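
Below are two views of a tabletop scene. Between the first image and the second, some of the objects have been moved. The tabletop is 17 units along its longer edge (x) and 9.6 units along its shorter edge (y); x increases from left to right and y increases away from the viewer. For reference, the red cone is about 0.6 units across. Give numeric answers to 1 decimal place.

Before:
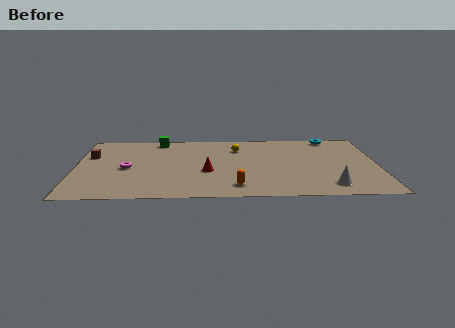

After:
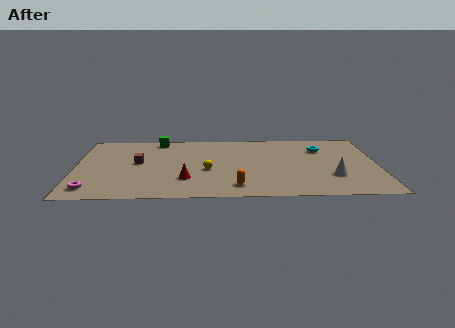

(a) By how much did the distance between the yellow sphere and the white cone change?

-0.5

Before: roughly 7.6 units apart; after: 7.1. That's 0.5 units closer together.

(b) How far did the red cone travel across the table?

1.6

From (7.4, 3.8) to (6.2, 2.7), the red cone covered √(1.2² + 1.1²) ≈ 1.6 units.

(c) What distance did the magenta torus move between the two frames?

3.5

From (2.9, 4.4) to (1.0, 1.5), the magenta torus covered √(1.9² + 2.9²) ≈ 3.5 units.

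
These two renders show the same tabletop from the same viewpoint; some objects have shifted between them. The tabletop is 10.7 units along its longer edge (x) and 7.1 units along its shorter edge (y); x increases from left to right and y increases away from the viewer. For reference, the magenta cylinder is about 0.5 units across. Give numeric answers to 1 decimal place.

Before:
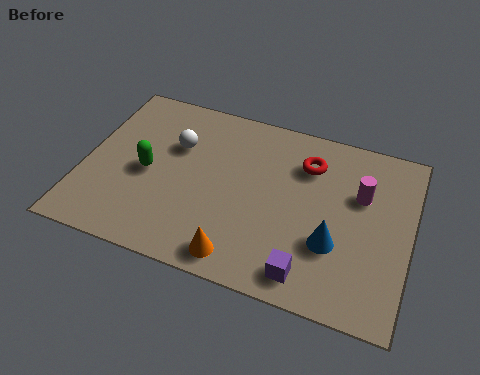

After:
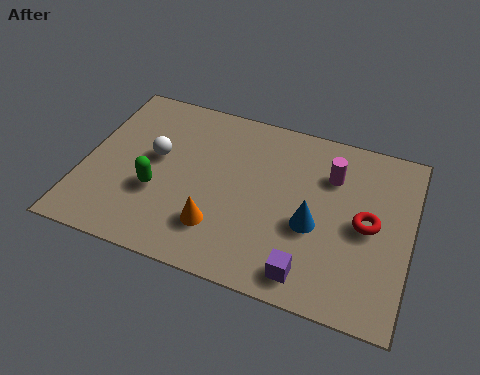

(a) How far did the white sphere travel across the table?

0.9

The white sphere moved from about (2.9, 4.7) to (2.3, 4.0), a distance of √(0.6² + 0.7²) ≈ 0.9.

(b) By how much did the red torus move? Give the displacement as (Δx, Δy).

(2.1, -1.8)

The red torus started near (7.2, 5.3) and ended near (9.3, 3.5).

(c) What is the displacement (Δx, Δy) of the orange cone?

(-0.8, 0.9)

From the two frames, the orange cone sits at roughly (5.4, 0.9) before and (4.6, 1.8) after.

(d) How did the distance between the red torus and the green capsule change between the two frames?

+1.4

The distance was about 5.5 in the first image and 6.9 in the second, so they moved 1.4 units further apart.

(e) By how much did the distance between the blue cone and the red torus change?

-1.3

Before: roughly 3.1 units apart; after: 1.8. That's 1.3 units closer together.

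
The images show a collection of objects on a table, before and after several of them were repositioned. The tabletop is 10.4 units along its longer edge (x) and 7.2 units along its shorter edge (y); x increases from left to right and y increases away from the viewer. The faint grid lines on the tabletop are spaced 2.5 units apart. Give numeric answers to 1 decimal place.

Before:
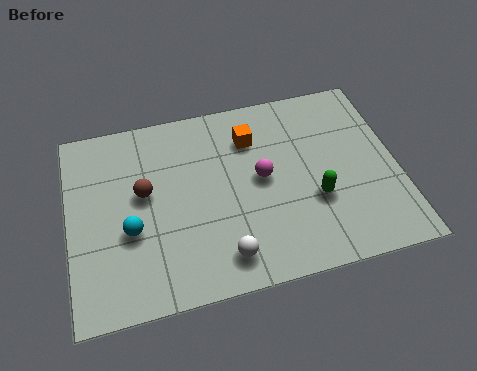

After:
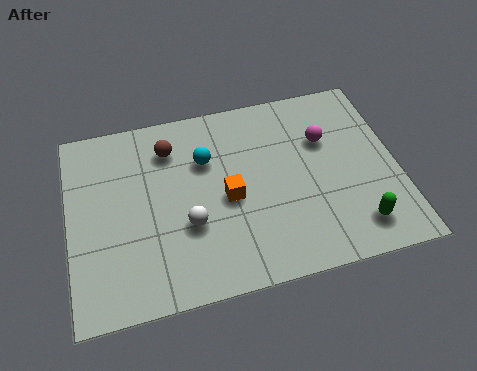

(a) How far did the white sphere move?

1.7

The white sphere moved from about (4.7, 1.2) to (3.7, 2.6), a distance of √(1.0² + 1.4²) ≈ 1.7.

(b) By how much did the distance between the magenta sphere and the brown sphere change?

+1.3

They were about 3.7 units apart before and 5.0 after — 1.3 units further apart.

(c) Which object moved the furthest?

the cyan sphere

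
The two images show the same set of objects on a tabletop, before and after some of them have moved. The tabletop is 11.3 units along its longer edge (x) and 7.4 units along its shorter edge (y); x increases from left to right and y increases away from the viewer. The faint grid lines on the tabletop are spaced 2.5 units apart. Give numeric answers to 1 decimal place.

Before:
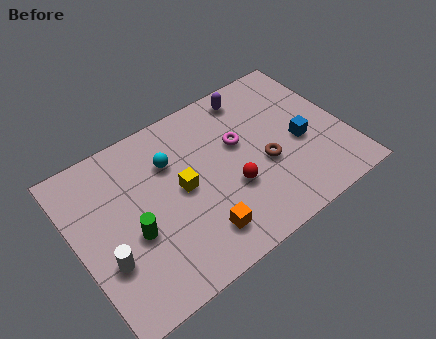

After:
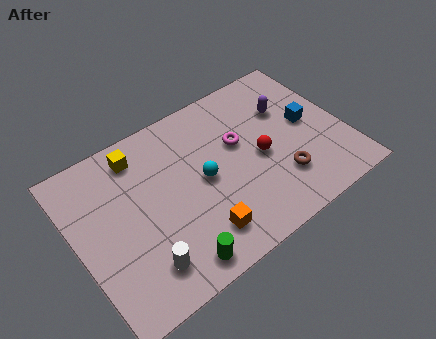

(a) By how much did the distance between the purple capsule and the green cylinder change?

+0.4

Before: roughly 6.6 units apart; after: 7.0. That's 0.4 units further apart.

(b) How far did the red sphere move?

1.6

The red sphere moved from about (6.3, 2.7) to (7.7, 3.4), a distance of √(1.4² + 0.7²) ≈ 1.6.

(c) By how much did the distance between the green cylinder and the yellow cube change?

+3.0

They were about 2.3 units apart before and 5.3 after — 3.0 units further apart.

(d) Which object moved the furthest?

the yellow cube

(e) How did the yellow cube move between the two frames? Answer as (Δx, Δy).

(-1.4, 2.4)

From the two frames, the yellow cube sits at roughly (4.4, 3.8) before and (3.0, 6.2) after.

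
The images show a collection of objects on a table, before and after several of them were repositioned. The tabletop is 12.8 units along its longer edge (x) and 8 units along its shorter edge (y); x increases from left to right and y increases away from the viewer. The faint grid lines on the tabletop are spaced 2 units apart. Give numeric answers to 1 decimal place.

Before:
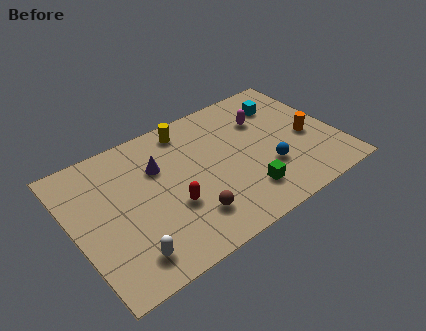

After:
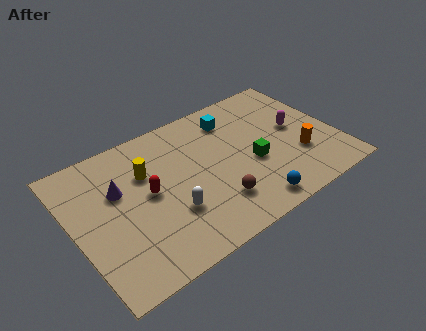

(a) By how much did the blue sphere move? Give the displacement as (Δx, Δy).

(-1.2, -1.6)

The blue sphere started near (9.2, 2.6) and ended near (8.0, 1.0).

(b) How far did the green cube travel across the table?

1.7

The green cube was near (7.9, 1.8) before and (8.6, 3.3) after, so it travelled √(0.7² + 1.5²) ≈ 1.7 units.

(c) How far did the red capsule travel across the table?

1.6

The red capsule moved from about (4.5, 2.9) to (3.6, 4.2), a distance of √(0.9² + 1.3²) ≈ 1.6.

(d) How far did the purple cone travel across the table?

2.0

The purple cone was near (4.3, 5.4) before and (2.3, 5.1) after, so it travelled √(2.0² + 0.3²) ≈ 2.0 units.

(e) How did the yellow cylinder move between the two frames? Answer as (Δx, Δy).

(-2.3, -1.5)

The yellow cylinder started near (6.0, 6.9) and ended near (3.7, 5.4).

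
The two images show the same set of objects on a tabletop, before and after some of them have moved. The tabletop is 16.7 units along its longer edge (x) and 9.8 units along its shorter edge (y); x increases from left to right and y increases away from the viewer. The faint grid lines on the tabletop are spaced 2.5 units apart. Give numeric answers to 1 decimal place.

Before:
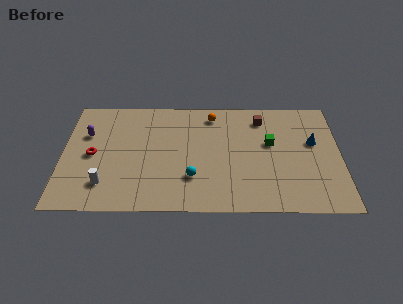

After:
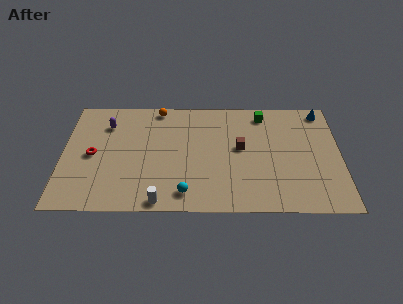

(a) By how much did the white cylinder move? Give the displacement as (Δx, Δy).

(3.3, -1.4)

The white cylinder started near (2.6, 2.2) and ended near (5.9, 0.8).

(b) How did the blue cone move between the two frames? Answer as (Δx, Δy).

(0.6, 2.8)

The blue cone was at about (15.1, 5.9) and moved to about (15.7, 8.7).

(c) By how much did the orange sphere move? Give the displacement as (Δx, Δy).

(-3.3, 0.6)

The orange sphere was at about (9.0, 8.3) and moved to about (5.7, 8.9).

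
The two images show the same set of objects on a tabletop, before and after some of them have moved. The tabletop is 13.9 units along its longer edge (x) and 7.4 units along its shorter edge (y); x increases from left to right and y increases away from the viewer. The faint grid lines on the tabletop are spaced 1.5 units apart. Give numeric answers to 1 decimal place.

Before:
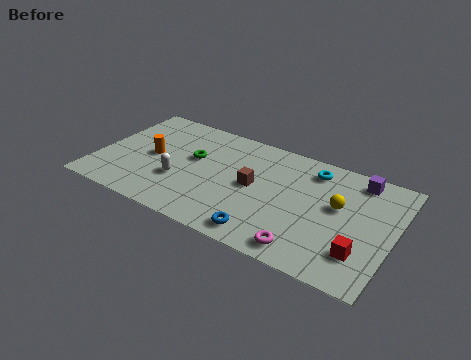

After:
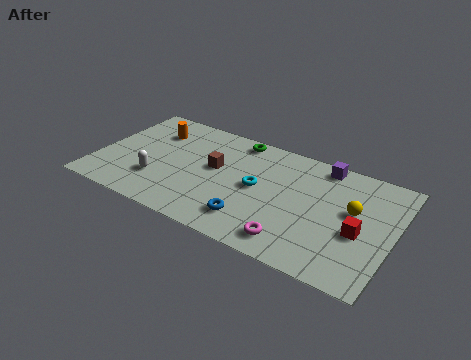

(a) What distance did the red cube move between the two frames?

1.2

The red cube was near (12.6, 1.9) before and (12.4, 3.1) after, so it travelled √(0.2² + 1.2²) ≈ 1.2 units.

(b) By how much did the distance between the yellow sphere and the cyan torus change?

+2.1

They were about 2.3 units apart before and 4.4 after — 2.1 units further apart.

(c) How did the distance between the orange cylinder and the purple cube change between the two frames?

-1.8

They were about 9.9 units apart before and 8.1 after — 1.8 units closer together.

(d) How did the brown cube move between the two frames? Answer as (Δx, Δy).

(-1.9, 0.4)

The brown cube was at about (7.4, 3.8) and moved to about (5.5, 4.2).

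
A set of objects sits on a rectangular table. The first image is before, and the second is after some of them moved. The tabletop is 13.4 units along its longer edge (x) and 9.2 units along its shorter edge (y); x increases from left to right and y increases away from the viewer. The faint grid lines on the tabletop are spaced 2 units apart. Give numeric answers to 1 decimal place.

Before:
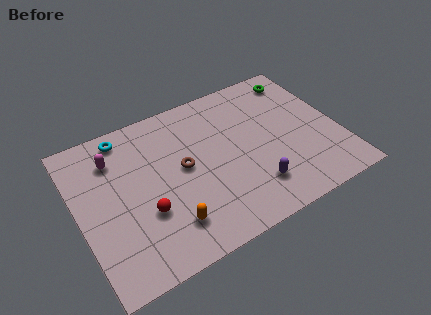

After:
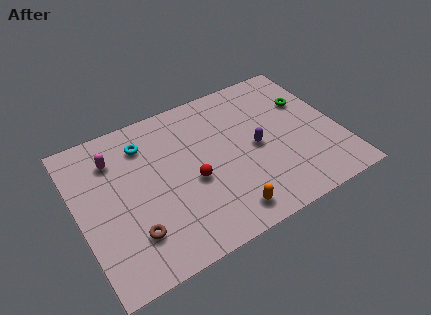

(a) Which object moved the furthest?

the brown torus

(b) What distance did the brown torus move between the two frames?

4.0

From (5.4, 4.9) to (2.4, 2.3), the brown torus covered √(3.0² + 2.6²) ≈ 4.0 units.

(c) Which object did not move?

the magenta capsule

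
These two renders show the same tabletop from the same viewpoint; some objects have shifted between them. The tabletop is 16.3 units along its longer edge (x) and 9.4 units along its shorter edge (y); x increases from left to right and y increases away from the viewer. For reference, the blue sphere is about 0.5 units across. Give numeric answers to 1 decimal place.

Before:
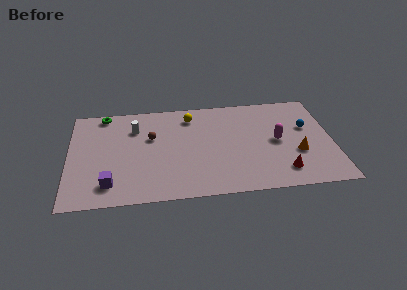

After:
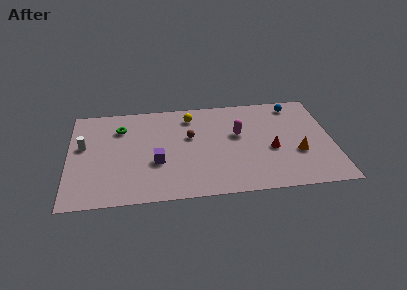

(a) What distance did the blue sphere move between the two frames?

2.4

The blue sphere was near (14.8, 5.8) before and (14.1, 8.1) after, so it travelled √(0.7² + 2.3²) ≈ 2.4 units.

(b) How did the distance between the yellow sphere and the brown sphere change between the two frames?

-1.1

They were about 3.1 units apart before and 2.0 after — 1.1 units closer together.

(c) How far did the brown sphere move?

2.4

The brown sphere was near (5.1, 5.9) before and (7.5, 5.7) after, so it travelled √(2.4² + 0.2²) ≈ 2.4 units.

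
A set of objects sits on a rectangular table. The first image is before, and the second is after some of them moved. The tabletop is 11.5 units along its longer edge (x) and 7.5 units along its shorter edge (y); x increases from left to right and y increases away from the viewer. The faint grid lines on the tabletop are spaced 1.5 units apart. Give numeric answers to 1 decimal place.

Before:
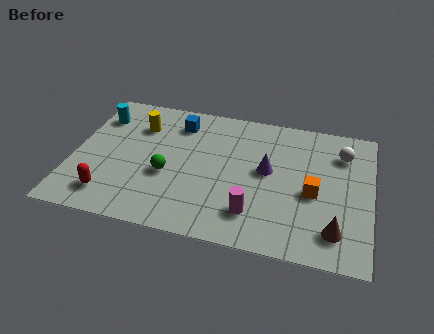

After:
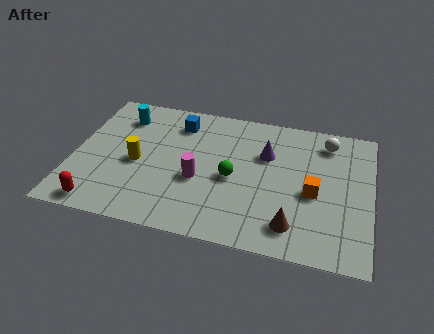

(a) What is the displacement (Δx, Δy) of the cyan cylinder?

(0.9, 0.2)

From the two frames, the cyan cylinder sits at roughly (0.8, 5.7) before and (1.7, 5.9) after.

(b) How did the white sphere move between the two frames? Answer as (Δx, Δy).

(-0.6, 0.5)

The white sphere started near (10.3, 5.7) and ended near (9.7, 6.2).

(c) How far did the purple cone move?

0.9

The purple cone was near (7.5, 4.1) before and (7.4, 5.0) after, so it travelled √(0.1² + 0.9²) ≈ 0.9 units.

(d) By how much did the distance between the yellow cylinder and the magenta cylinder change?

-3.6

They were about 6.0 units apart before and 2.4 after — 3.6 units closer together.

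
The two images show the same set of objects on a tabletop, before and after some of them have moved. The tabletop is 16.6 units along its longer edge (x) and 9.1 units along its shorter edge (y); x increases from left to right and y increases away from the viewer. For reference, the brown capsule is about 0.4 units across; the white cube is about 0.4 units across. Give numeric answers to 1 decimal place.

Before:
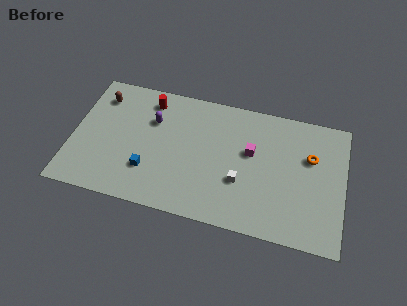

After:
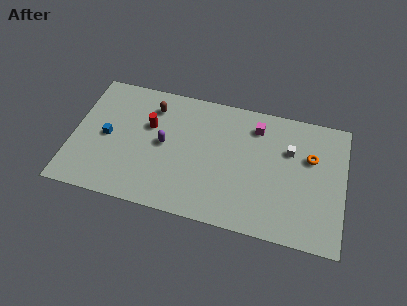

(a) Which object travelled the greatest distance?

the white cube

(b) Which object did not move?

the orange torus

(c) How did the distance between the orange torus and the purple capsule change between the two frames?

-0.7

The distance was about 9.7 in the first image and 9.0 in the second, so they moved 0.7 units closer together.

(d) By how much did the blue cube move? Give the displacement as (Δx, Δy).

(-2.7, 1.8)

The blue cube was at about (4.8, 2.6) and moved to about (2.1, 4.4).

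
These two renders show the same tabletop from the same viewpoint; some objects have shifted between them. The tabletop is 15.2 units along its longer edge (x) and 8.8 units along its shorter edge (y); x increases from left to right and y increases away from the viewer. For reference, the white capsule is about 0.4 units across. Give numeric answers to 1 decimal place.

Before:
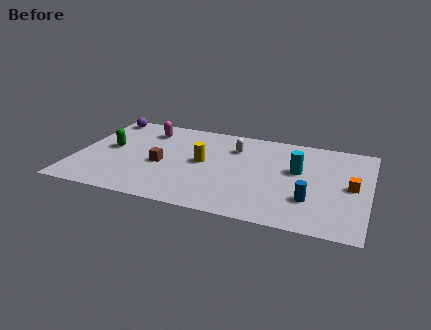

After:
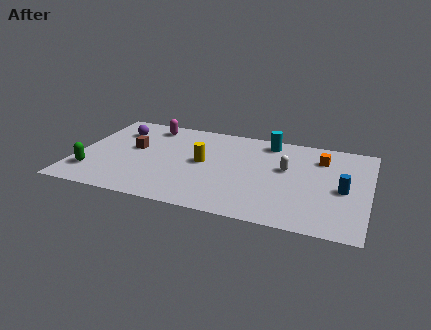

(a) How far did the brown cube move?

2.0

The brown cube was near (4.5, 3.8) before and (2.9, 5.0) after, so it travelled √(1.6² + 1.2²) ≈ 2.0 units.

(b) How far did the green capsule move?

2.7

The green capsule moved from about (1.7, 4.7) to (1.0, 2.1), a distance of √(0.7² + 2.6²) ≈ 2.7.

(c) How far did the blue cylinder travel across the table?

2.1

The blue cylinder moved from about (12.3, 2.6) to (13.9, 4.0), a distance of √(1.6² + 1.4²) ≈ 2.1.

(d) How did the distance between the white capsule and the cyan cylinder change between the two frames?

-1.0

The distance was about 3.6 in the first image and 2.6 in the second, so they moved 1.0 units closer together.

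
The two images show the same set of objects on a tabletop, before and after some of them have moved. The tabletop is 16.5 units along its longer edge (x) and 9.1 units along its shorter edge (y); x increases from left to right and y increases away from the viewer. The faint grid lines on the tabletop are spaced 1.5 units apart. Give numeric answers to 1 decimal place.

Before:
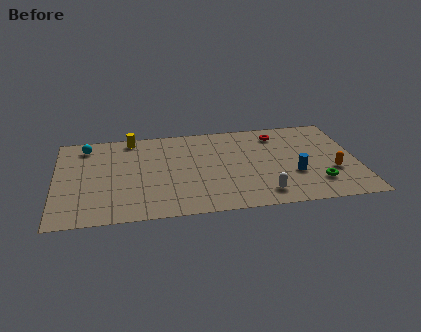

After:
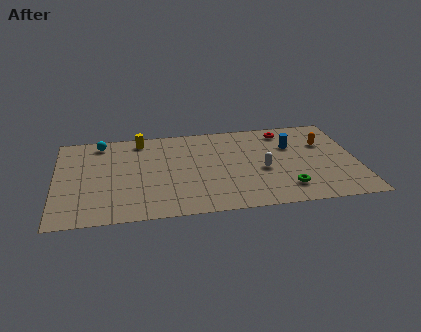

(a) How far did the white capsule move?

2.4

From (11.2, 1.5) to (11.3, 3.9), the white capsule covered √(0.1² + 2.4²) ≈ 2.4 units.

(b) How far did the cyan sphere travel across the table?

0.9

From (1.7, 7.6) to (2.5, 7.9), the cyan sphere covered √(0.8² + 0.3²) ≈ 0.9 units.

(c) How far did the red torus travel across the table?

0.5

From (12.3, 7.4) to (12.7, 7.7), the red torus covered √(0.4² + 0.3²) ≈ 0.5 units.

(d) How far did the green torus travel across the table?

1.7

The green torus moved from about (14.2, 2.2) to (12.5, 1.9), a distance of √(1.7² + 0.3²) ≈ 1.7.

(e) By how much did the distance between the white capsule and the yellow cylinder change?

-1.9

The distance was about 9.6 in the first image and 7.7 in the second, so they moved 1.9 units closer together.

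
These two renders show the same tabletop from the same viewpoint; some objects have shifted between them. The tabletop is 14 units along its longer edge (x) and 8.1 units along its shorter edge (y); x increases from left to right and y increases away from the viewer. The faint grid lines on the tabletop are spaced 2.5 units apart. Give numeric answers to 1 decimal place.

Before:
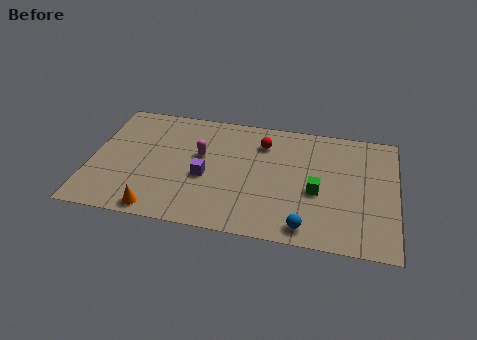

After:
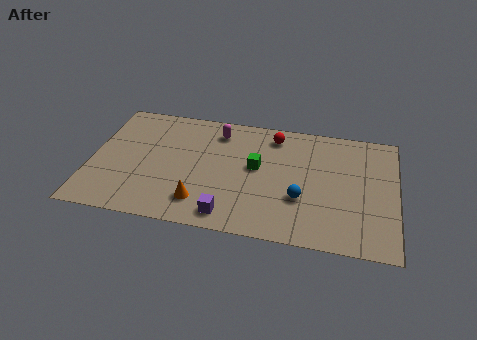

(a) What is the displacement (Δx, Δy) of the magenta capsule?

(0.7, 1.8)

The magenta capsule started near (5.0, 4.8) and ended near (5.7, 6.6).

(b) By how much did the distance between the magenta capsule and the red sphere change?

-0.5

The distance was about 3.1 in the first image and 2.6 in the second, so they moved 0.5 units closer together.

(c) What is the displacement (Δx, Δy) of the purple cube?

(1.2, -2.3)

The purple cube started near (5.3, 3.4) and ended near (6.5, 1.1).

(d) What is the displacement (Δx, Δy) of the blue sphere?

(-0.3, 1.8)

The blue sphere was at about (10.0, 1.0) and moved to about (9.7, 2.8).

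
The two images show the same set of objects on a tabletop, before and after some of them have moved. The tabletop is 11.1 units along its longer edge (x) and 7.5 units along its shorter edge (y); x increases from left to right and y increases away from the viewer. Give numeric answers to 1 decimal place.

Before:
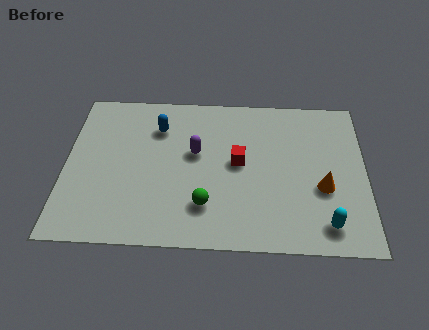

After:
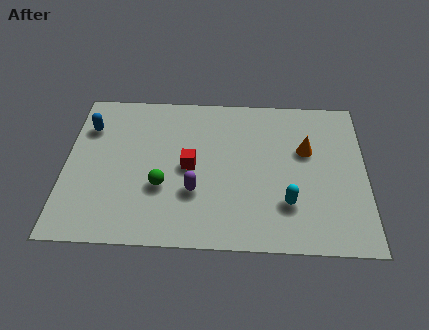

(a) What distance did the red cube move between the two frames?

1.8

The red cube moved from about (6.4, 4.0) to (4.6, 3.7), a distance of √(1.8² + 0.3²) ≈ 1.8.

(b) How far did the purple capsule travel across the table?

1.9

The purple capsule was near (4.8, 4.4) before and (4.8, 2.5) after, so it travelled √(0.0² + 1.9²) ≈ 1.9 units.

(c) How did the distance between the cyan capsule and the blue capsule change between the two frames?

+0.5

They were about 7.6 units apart before and 8.1 after — 0.5 units further apart.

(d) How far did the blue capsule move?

2.6

The blue capsule moved from about (3.4, 5.6) to (0.8, 5.5), a distance of √(2.6² + 0.1²) ≈ 2.6.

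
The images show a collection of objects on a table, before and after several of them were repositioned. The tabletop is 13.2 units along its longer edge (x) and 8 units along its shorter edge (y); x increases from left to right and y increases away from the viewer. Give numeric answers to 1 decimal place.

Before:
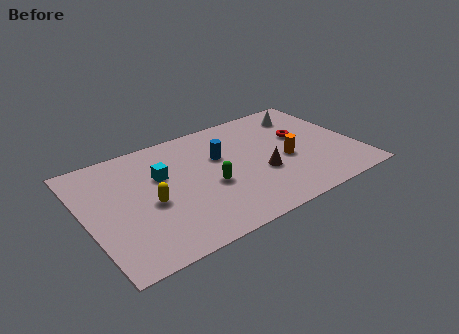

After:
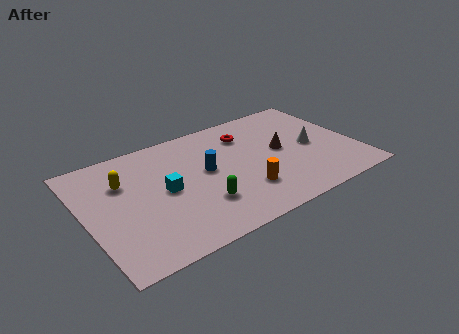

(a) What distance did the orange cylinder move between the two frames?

2.6

The orange cylinder moved from about (9.7, 3.4) to (7.4, 2.2), a distance of √(2.3² + 1.2²) ≈ 2.6.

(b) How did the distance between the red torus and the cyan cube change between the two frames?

-2.0

Before: roughly 6.9 units apart; after: 4.9. That's 2.0 units closer together.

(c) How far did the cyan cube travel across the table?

1.1

The cyan cube was near (3.8, 5.1) before and (3.8, 4.0) after, so it travelled √(0.0² + 1.1²) ≈ 1.1 units.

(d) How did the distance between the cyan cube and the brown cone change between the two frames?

+0.7

Before: roughly 5.1 units apart; after: 5.8. That's 0.7 units further apart.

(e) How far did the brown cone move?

1.7

The brown cone was near (8.4, 3.0) before and (9.6, 4.2) after, so it travelled √(1.2² + 1.2²) ≈ 1.7 units.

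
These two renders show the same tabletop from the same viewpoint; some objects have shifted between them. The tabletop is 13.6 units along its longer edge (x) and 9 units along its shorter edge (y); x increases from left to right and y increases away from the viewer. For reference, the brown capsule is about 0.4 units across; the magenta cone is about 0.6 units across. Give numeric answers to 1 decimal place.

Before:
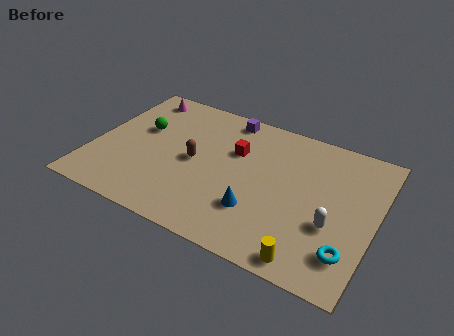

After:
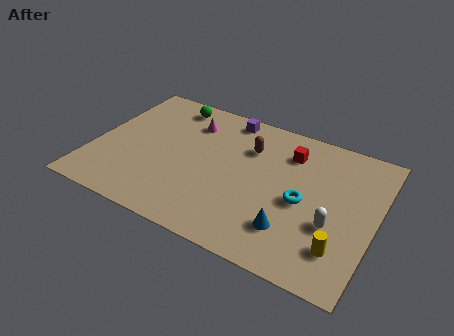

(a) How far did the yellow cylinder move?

1.8

The yellow cylinder moved from about (10.9, 0.9) to (12.2, 2.1), a distance of √(1.3² + 1.2²) ≈ 1.8.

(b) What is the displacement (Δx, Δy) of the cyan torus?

(-2.4, 2.1)

The cyan torus was at about (12.6, 2.0) and moved to about (10.2, 4.1).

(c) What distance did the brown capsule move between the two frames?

3.1

The brown capsule moved from about (4.9, 4.4) to (7.3, 6.4), a distance of √(2.4² + 2.0²) ≈ 3.1.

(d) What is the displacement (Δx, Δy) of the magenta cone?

(2.7, -0.9)

From the two frames, the magenta cone sits at roughly (1.6, 7.8) before and (4.3, 6.9) after.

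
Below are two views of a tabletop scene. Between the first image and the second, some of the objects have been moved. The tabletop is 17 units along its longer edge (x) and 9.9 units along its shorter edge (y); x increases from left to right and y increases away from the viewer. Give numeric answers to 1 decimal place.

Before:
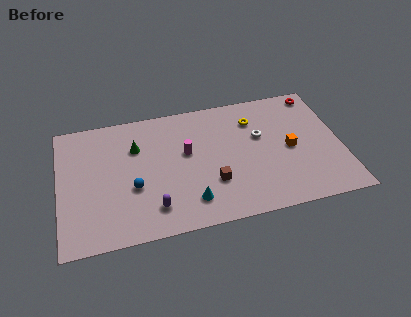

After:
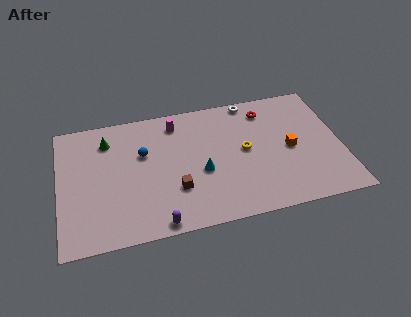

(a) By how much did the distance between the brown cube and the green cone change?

+0.3

Before: roughly 5.8 units apart; after: 6.1. That's 0.3 units further apart.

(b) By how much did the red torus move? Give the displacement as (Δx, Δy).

(-3.2, -0.7)

The red torus started near (15.9, 8.8) and ended near (12.7, 8.1).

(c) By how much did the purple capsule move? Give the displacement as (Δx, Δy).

(0.2, -1.2)

The purple capsule was at about (5.5, 2.0) and moved to about (5.7, 0.8).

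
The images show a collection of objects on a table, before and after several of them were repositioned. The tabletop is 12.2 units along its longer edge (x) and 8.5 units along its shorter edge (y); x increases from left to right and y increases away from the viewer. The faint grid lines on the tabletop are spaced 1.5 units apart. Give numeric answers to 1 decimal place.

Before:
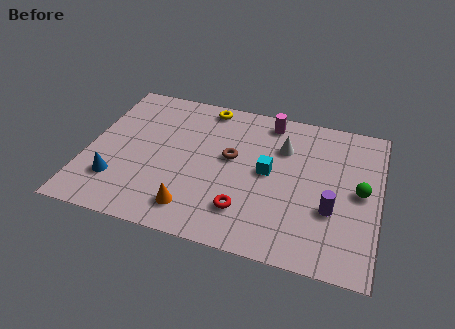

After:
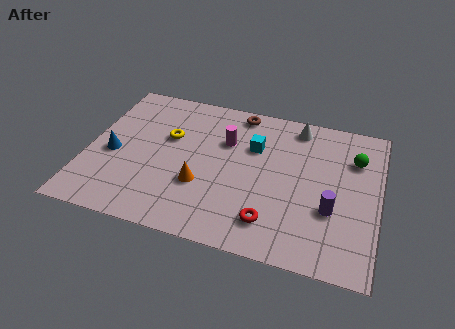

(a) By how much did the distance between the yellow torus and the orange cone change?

-3.2

The distance was about 6.1 in the first image and 2.9 in the second, so they moved 3.2 units closer together.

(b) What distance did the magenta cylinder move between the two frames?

2.4

The magenta cylinder moved from about (7.4, 7.4) to (5.7, 5.7), a distance of √(1.7² + 1.7²) ≈ 2.4.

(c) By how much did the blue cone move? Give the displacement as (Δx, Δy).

(-0.3, 1.5)

The blue cone was at about (1.4, 2.2) and moved to about (1.1, 3.7).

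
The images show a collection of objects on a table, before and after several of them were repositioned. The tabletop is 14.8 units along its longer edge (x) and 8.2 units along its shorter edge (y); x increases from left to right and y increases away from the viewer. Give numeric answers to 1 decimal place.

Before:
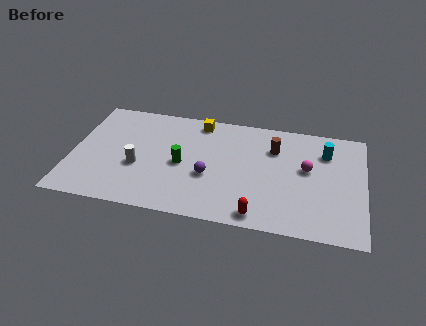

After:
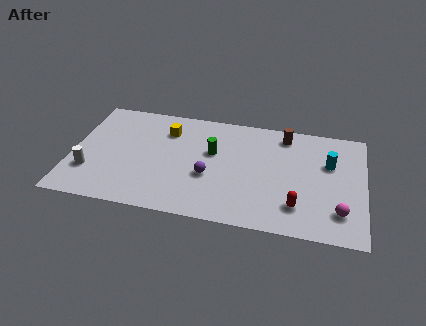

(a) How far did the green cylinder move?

1.9

The green cylinder was near (5.6, 3.8) before and (7.1, 5.0) after, so it travelled √(1.5² + 1.2²) ≈ 1.9 units.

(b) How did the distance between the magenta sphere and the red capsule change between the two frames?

-2.3

Before: roughly 4.4 units apart; after: 2.1. That's 2.3 units closer together.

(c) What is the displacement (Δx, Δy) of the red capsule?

(1.9, 1.0)

The red capsule was at about (9.6, 0.9) and moved to about (11.5, 1.9).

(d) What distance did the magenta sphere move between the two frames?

3.3

The magenta sphere was near (11.9, 4.7) before and (13.6, 1.9) after, so it travelled √(1.7² + 2.8²) ≈ 3.3 units.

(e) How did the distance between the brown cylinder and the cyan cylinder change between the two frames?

+0.3

Before: roughly 2.6 units apart; after: 2.9. That's 0.3 units further apart.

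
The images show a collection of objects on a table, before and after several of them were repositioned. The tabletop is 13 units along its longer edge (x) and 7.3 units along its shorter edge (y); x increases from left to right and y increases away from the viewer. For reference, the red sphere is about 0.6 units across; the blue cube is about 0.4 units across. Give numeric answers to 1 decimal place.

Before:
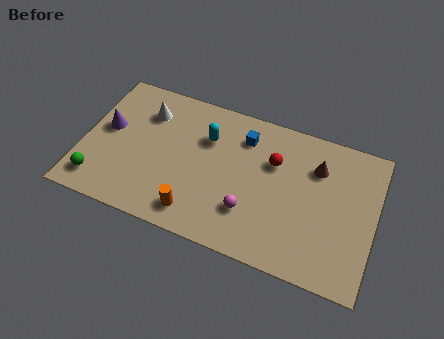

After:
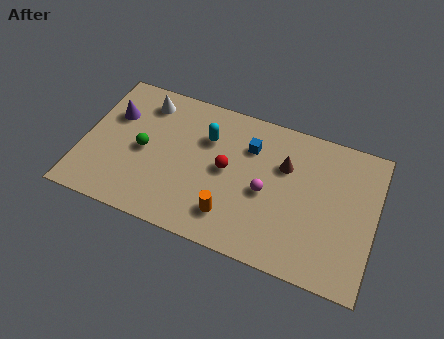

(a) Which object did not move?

the cyan capsule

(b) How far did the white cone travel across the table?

0.5

The white cone moved from about (2.6, 5.5) to (2.5, 6.0), a distance of √(0.1² + 0.5²) ≈ 0.5.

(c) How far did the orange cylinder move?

1.6

From (5.3, 1.2) to (6.8, 1.6), the orange cylinder covered √(1.5² + 0.4²) ≈ 1.6 units.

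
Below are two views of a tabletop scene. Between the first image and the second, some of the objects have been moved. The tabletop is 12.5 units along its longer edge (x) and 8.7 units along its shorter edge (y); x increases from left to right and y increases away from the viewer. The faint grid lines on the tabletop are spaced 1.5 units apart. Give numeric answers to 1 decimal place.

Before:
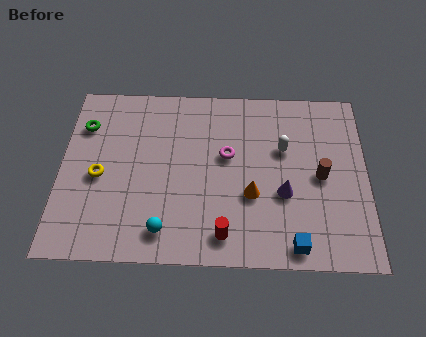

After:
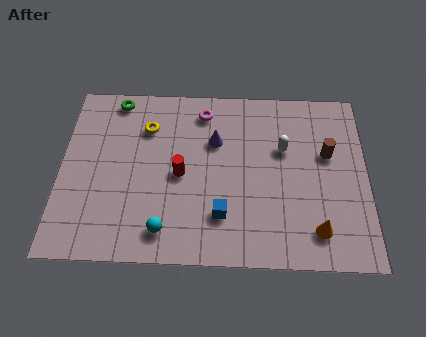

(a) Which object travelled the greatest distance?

the purple cone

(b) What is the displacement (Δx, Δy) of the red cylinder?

(-1.8, 2.8)

From the two frames, the red cylinder sits at roughly (6.7, 1.3) before and (4.9, 4.1) after.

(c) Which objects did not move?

the cyan sphere and the white capsule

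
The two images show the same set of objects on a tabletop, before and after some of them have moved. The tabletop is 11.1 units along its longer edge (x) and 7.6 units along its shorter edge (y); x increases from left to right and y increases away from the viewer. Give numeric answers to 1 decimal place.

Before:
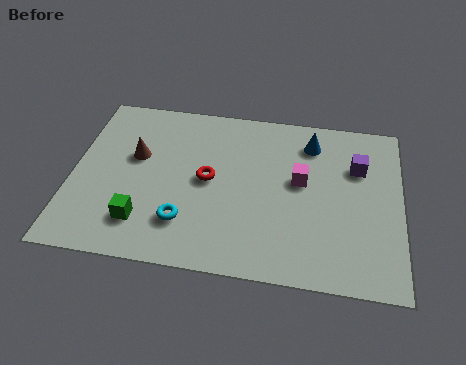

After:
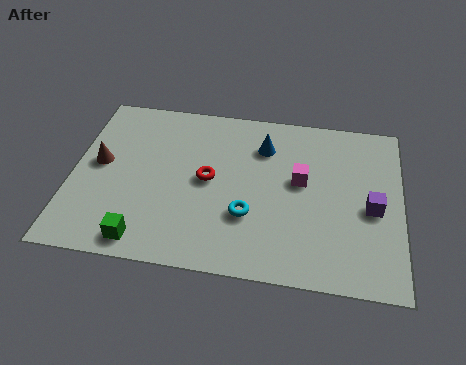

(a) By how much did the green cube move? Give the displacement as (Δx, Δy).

(0.1, -0.8)

The green cube was at about (2.5, 1.7) and moved to about (2.6, 0.9).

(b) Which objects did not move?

the red torus and the magenta cube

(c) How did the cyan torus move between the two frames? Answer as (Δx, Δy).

(2.1, 0.6)

From the two frames, the cyan torus sits at roughly (3.9, 1.9) before and (6.0, 2.5) after.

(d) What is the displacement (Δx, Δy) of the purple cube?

(0.5, -1.8)

The purple cube was at about (9.6, 5.2) and moved to about (10.1, 3.4).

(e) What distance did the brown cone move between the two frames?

1.3

The brown cone was near (2.1, 4.6) before and (0.9, 4.1) after, so it travelled √(1.2² + 0.5²) ≈ 1.3 units.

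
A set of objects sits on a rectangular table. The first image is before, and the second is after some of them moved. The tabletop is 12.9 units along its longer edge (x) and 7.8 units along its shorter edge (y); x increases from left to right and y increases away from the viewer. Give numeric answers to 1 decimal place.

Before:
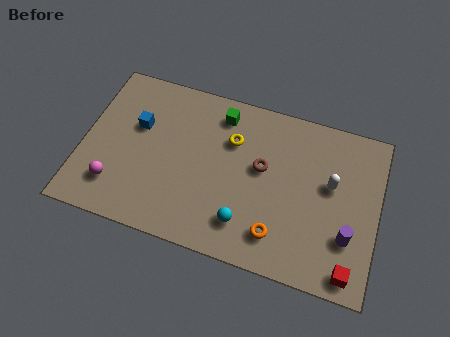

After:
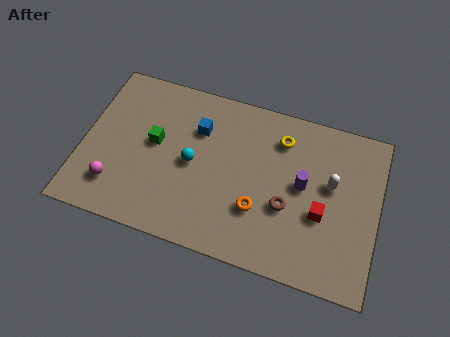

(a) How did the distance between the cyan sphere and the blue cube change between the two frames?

-4.2

Before: roughly 5.9 units apart; after: 1.7. That's 4.2 units closer together.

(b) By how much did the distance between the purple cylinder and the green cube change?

-0.7

Before: roughly 7.2 units apart; after: 6.5. That's 0.7 units closer together.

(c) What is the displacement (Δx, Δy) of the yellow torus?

(2.1, 0.7)

From the two frames, the yellow torus sits at roughly (6.4, 5.4) before and (8.5, 6.1) after.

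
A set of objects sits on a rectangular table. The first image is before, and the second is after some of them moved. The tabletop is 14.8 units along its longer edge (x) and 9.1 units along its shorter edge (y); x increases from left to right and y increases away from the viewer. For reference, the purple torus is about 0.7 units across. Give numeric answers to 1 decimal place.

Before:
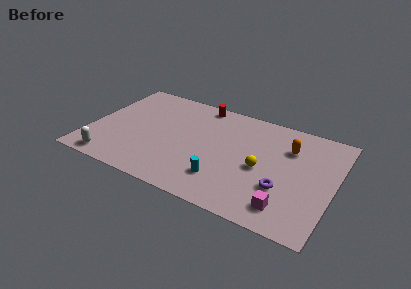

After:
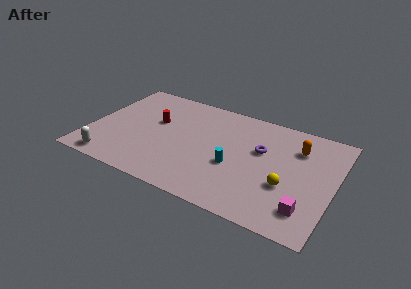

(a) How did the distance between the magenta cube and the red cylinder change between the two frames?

+1.3

Before: roughly 9.0 units apart; after: 10.3. That's 1.3 units further apart.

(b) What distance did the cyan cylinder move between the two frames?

1.5

The cyan cylinder was near (8.4, 2.2) before and (8.9, 3.6) after, so it travelled √(0.5² + 1.4²) ≈ 1.5 units.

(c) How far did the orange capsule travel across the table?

0.5

The orange capsule moved from about (11.9, 6.5) to (12.4, 6.7), a distance of √(0.5² + 0.2²) ≈ 0.5.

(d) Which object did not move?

the white capsule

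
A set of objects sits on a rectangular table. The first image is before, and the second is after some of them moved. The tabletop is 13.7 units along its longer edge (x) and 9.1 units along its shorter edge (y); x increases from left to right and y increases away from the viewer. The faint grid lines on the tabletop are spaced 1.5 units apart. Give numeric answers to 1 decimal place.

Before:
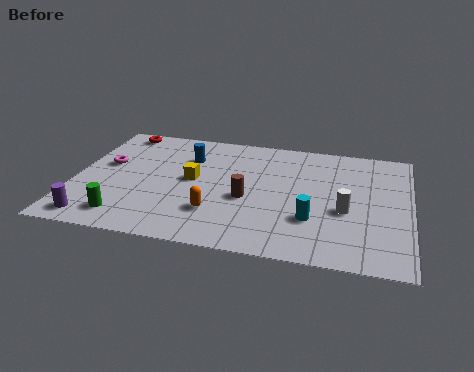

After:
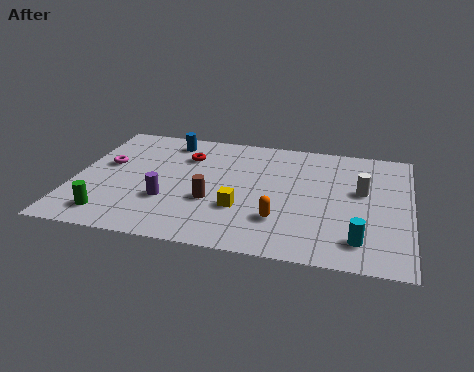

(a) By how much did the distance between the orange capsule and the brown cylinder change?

+1.1

Before: roughly 1.8 units apart; after: 2.9. That's 1.1 units further apart.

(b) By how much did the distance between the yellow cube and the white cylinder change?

-1.1

They were about 6.4 units apart before and 5.3 after — 1.1 units closer together.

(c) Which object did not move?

the magenta torus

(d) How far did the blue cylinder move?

1.5

The blue cylinder was near (4.5, 6.5) before and (3.6, 7.7) after, so it travelled √(0.9² + 1.2²) ≈ 1.5 units.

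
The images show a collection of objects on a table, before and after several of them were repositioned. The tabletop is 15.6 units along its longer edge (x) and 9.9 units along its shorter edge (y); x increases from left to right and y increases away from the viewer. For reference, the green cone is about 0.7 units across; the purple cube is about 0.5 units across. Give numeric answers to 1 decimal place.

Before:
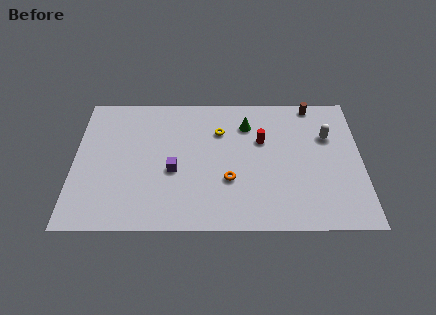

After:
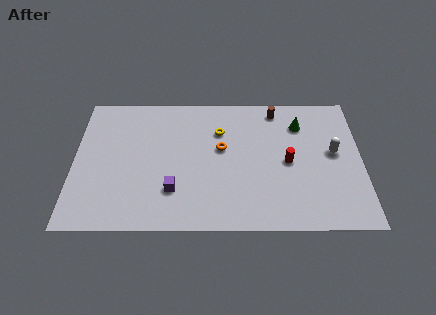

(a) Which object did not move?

the yellow torus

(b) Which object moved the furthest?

the green cone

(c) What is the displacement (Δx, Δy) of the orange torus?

(-0.4, 2.3)

The orange torus was at about (8.4, 3.4) and moved to about (8.0, 5.7).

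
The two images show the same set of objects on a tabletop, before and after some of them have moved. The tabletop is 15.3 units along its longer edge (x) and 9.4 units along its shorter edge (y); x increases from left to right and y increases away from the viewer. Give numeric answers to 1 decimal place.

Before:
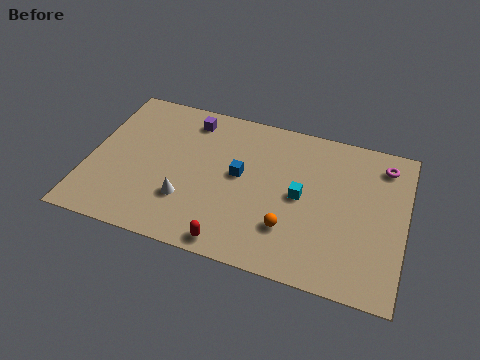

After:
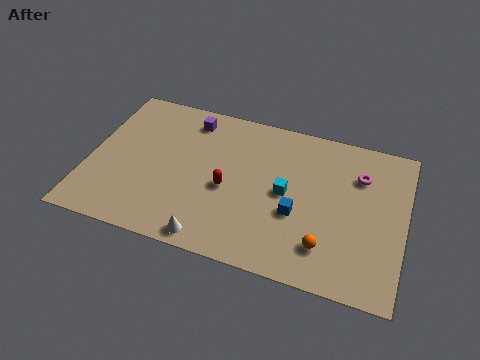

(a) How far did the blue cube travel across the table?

3.3

From (7.3, 5.1) to (10.2, 3.6), the blue cube covered √(2.9² + 1.5²) ≈ 3.3 units.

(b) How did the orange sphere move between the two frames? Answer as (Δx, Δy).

(1.8, -0.5)

The orange sphere was at about (9.9, 2.6) and moved to about (11.7, 2.1).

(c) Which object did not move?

the purple cube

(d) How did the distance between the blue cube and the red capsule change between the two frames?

-0.8

The distance was about 4.2 in the first image and 3.4 in the second, so they moved 0.8 units closer together.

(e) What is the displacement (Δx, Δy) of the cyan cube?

(-0.7, 0.0)

The cyan cube was at about (10.3, 4.7) and moved to about (9.6, 4.7).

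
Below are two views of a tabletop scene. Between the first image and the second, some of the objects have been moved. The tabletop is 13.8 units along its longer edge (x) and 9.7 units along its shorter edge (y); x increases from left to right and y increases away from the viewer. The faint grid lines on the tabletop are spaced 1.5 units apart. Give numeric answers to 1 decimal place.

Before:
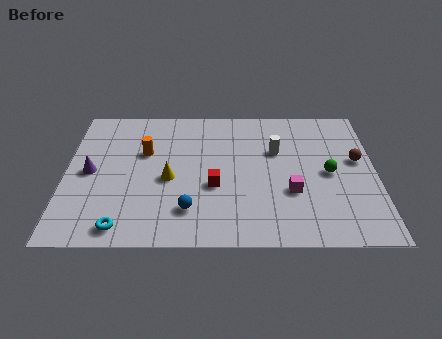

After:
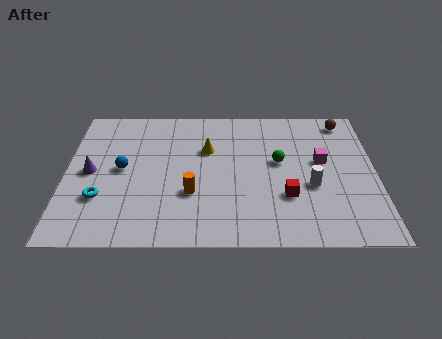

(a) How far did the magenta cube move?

2.5

From (10.0, 3.4) to (11.4, 5.5), the magenta cube covered √(1.4² + 2.1²) ≈ 2.5 units.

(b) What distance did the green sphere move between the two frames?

2.3

The green sphere was near (11.7, 4.7) before and (9.5, 5.5) after, so it travelled √(2.2² + 0.8²) ≈ 2.3 units.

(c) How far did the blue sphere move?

4.1

The blue sphere moved from about (5.5, 2.2) to (2.5, 5.0), a distance of √(3.0² + 2.8²) ≈ 4.1.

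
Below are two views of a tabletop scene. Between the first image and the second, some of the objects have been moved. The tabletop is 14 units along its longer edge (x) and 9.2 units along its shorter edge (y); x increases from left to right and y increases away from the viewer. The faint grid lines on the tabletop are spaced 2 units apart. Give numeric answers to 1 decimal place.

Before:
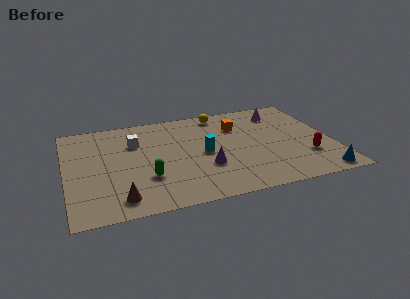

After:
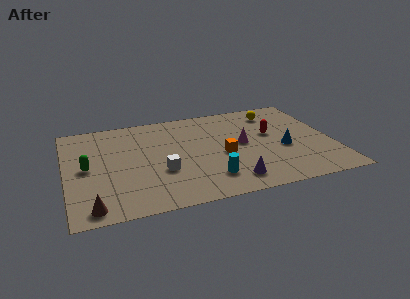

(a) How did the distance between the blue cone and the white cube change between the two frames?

-4.3

The distance was about 10.8 in the first image and 6.5 in the second, so they moved 4.3 units closer together.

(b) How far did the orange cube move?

2.8

The orange cube was near (9.2, 6.6) before and (8.2, 4.0) after, so it travelled √(1.0² + 2.6²) ≈ 2.8 units.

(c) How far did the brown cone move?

1.5

From (2.6, 1.4) to (1.2, 1.0), the brown cone covered √(1.4² + 0.4²) ≈ 1.5 units.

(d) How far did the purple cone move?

2.0

The purple cone was near (7.2, 3.1) before and (8.4, 1.5) after, so it travelled √(1.2² + 1.6²) ≈ 2.0 units.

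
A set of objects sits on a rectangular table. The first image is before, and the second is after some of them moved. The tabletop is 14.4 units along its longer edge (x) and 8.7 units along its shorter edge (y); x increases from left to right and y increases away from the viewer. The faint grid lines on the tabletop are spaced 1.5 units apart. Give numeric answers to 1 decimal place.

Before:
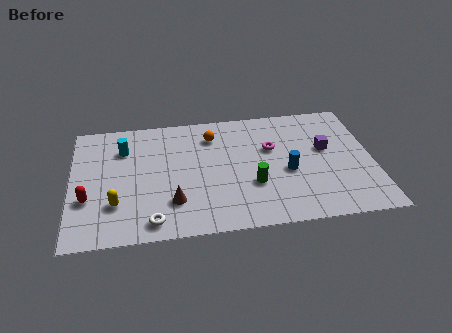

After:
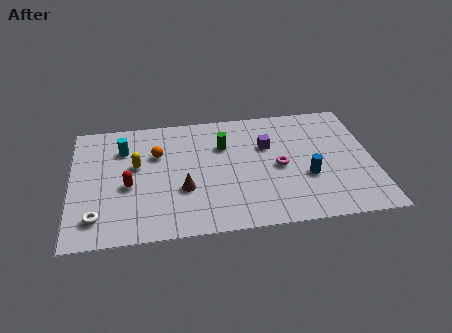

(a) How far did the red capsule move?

2.0

The red capsule moved from about (0.8, 3.0) to (2.7, 3.7), a distance of √(1.9² + 0.7²) ≈ 2.0.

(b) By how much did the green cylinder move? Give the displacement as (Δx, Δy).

(-1.3, 3.0)

From the two frames, the green cylinder sits at roughly (8.6, 3.0) before and (7.3, 6.0) after.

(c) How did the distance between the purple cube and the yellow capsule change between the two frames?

-4.1

Before: roughly 10.4 units apart; after: 6.3. That's 4.1 units closer together.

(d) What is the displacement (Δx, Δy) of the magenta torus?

(0.3, -1.4)

From the two frames, the magenta torus sits at roughly (9.6, 5.5) before and (9.9, 4.1) after.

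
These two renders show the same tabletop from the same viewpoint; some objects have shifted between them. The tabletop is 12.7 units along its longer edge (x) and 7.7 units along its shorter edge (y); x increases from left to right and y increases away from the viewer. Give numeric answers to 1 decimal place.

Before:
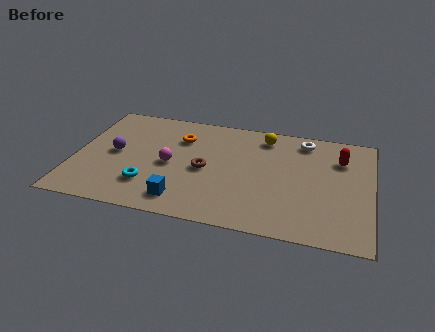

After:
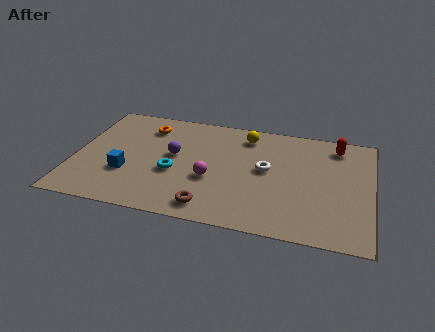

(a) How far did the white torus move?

2.8

The white torus moved from about (9.7, 6.6) to (8.2, 4.2), a distance of √(1.5² + 2.4²) ≈ 2.8.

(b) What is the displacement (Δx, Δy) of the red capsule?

(-0.2, 0.9)

From the two frames, the red capsule sits at roughly (11.3, 5.6) before and (11.1, 6.5) after.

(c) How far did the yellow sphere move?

0.8

The yellow sphere was near (8.0, 6.5) before and (7.2, 6.4) after, so it travelled √(0.8² + 0.1²) ≈ 0.8 units.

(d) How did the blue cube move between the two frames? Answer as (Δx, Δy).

(-2.5, 1.3)

The blue cube was at about (4.8, 1.3) and moved to about (2.3, 2.6).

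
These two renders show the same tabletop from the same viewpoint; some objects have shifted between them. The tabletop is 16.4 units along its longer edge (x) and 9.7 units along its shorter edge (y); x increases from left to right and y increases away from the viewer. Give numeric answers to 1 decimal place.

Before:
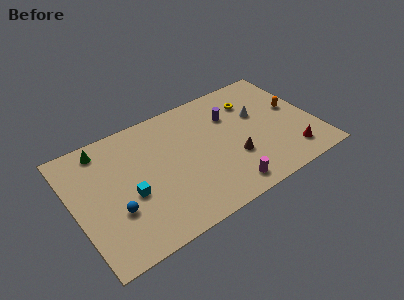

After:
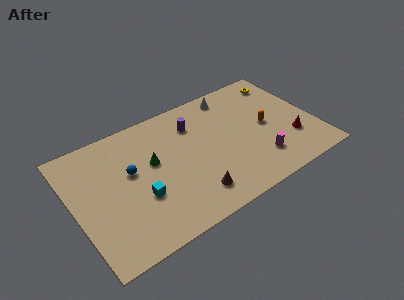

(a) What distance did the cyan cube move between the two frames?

0.8

The cyan cube was near (3.6, 4.0) before and (4.2, 3.5) after, so it travelled √(0.6² + 0.5²) ≈ 0.8 units.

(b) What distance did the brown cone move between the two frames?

3.4

From (10.6, 3.3) to (7.5, 1.9), the brown cone covered √(3.1² + 1.4²) ≈ 3.4 units.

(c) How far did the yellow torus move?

2.5

The yellow torus was near (12.6, 7.3) before and (15.0, 8.1) after, so it travelled √(2.4² + 0.8²) ≈ 2.5 units.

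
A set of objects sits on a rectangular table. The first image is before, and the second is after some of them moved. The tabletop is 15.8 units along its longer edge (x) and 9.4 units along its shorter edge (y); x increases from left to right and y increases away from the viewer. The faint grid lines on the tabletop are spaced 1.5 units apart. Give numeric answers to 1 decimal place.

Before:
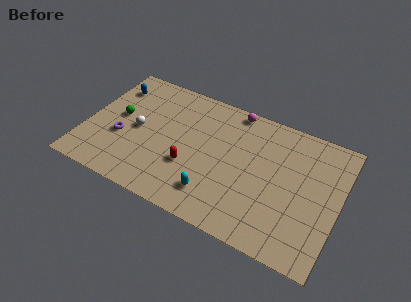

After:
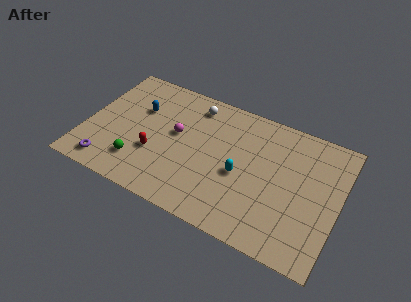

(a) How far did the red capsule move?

2.2

The red capsule was near (6.7, 3.3) before and (4.5, 3.3) after, so it travelled √(2.2² + 0.0²) ≈ 2.2 units.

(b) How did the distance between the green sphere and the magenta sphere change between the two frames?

-4.0

Before: roughly 7.7 units apart; after: 3.7. That's 4.0 units closer together.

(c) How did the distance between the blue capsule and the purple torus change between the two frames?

+1.2

The distance was about 3.9 in the first image and 5.1 in the second, so they moved 1.2 units further apart.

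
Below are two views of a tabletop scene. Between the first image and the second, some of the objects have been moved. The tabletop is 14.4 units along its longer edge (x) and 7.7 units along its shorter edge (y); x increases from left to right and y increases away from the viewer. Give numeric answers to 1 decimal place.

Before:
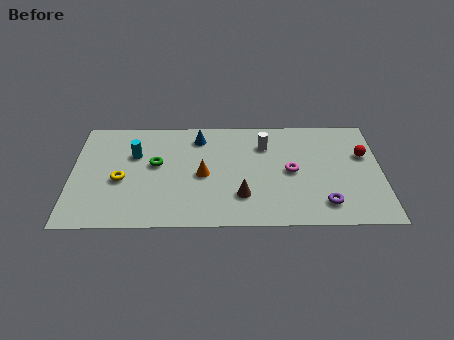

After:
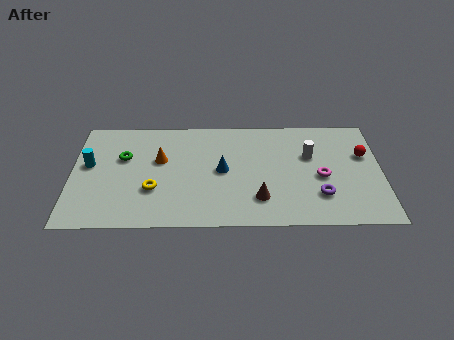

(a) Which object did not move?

the red sphere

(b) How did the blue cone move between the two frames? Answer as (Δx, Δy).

(1.1, -2.4)

The blue cone started near (5.9, 6.3) and ended near (7.0, 3.9).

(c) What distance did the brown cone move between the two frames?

0.8

The brown cone was near (7.9, 2.1) before and (8.7, 1.9) after, so it travelled √(0.8² + 0.2²) ≈ 0.8 units.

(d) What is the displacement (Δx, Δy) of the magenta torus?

(1.4, -0.4)

The magenta torus was at about (10.2, 3.8) and moved to about (11.6, 3.4).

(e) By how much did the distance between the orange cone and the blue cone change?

+0.3

The distance was about 2.7 in the first image and 3.0 in the second, so they moved 0.3 units further apart.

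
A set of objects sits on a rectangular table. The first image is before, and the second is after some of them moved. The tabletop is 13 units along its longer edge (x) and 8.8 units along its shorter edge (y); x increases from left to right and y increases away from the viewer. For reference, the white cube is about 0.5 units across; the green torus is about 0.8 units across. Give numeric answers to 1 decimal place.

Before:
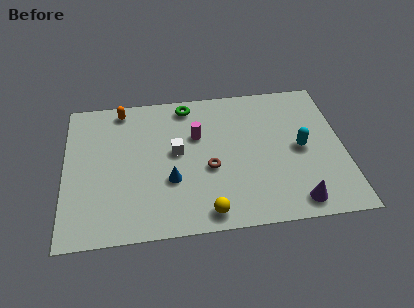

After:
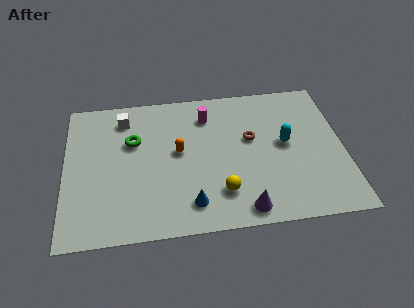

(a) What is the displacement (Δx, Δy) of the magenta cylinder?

(0.5, 1.2)

The magenta cylinder was at about (6.2, 5.7) and moved to about (6.7, 6.9).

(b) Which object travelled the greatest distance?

the orange capsule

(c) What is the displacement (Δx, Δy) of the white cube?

(-2.4, 2.4)

The white cube started near (5.2, 4.8) and ended near (2.8, 7.2).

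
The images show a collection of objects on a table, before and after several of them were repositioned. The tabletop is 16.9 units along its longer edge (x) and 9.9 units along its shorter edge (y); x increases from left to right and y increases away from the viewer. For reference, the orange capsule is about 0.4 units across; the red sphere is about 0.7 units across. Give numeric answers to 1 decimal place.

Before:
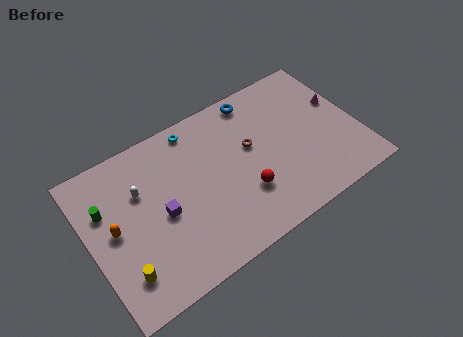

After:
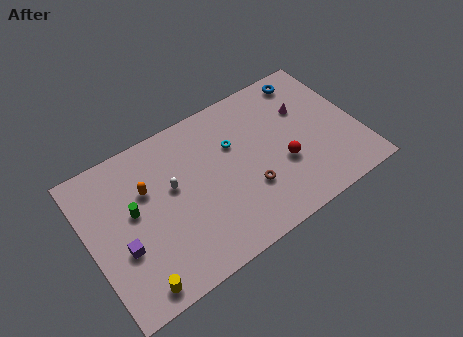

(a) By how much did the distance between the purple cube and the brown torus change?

+1.9

Before: roughly 6.0 units apart; after: 7.9. That's 1.9 units further apart.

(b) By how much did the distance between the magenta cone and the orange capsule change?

-4.5

They were about 14.6 units apart before and 10.1 after — 4.5 units closer together.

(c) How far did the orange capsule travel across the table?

2.7

From (1.5, 5.1) to (3.8, 6.5), the orange capsule covered √(2.3² + 1.4²) ≈ 2.7 units.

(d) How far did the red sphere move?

2.7

From (9.4, 3.1) to (12.0, 3.7), the red sphere covered √(2.6² + 0.6²) ≈ 2.7 units.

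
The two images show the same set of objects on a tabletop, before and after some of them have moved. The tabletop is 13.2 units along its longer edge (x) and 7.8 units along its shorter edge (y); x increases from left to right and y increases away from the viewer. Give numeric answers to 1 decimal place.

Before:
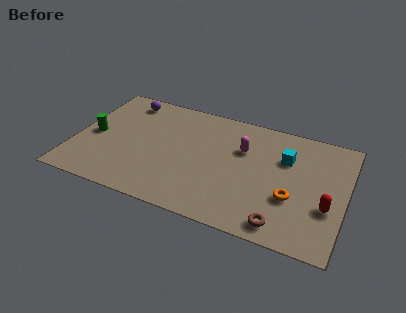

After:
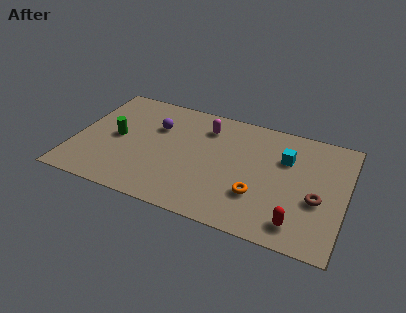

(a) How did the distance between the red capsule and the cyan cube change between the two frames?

+0.8

They were about 3.3 units apart before and 4.1 after — 0.8 units further apart.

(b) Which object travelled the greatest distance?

the brown torus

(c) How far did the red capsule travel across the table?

2.0

The red capsule moved from about (12.4, 2.8) to (11.1, 1.3), a distance of √(1.3² + 1.5²) ≈ 2.0.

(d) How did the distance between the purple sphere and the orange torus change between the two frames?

-3.4

Before: roughly 9.4 units apart; after: 6.0. That's 3.4 units closer together.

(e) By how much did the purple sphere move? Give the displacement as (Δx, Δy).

(1.7, -1.4)

The purple sphere was at about (2.1, 6.7) and moved to about (3.8, 5.3).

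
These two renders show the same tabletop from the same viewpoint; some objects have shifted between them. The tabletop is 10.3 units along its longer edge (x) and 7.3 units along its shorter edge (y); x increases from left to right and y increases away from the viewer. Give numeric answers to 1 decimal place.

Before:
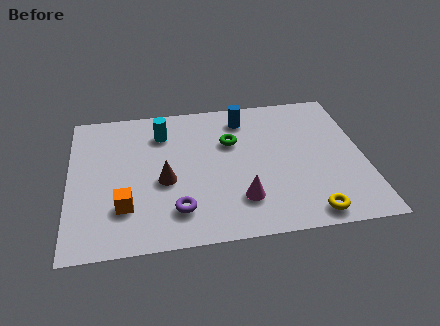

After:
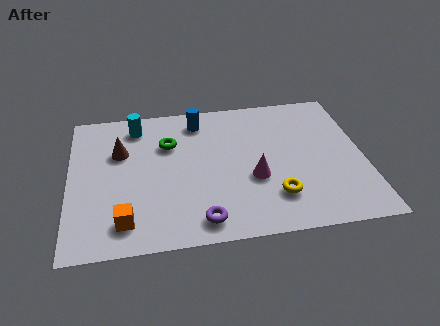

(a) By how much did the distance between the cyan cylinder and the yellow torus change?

-0.5

The distance was about 6.9 in the first image and 6.4 in the second, so they moved 0.5 units closer together.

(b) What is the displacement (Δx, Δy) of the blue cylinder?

(-1.6, 0.1)

The blue cylinder was at about (6.2, 6.0) and moved to about (4.6, 6.1).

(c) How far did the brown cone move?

2.3

From (3.3, 3.1) to (1.8, 4.8), the brown cone covered √(1.5² + 1.7²) ≈ 2.3 units.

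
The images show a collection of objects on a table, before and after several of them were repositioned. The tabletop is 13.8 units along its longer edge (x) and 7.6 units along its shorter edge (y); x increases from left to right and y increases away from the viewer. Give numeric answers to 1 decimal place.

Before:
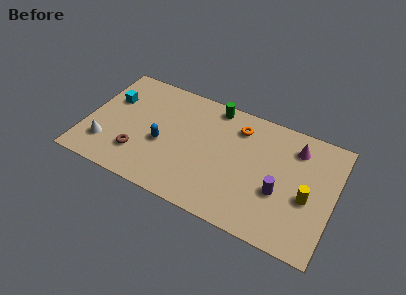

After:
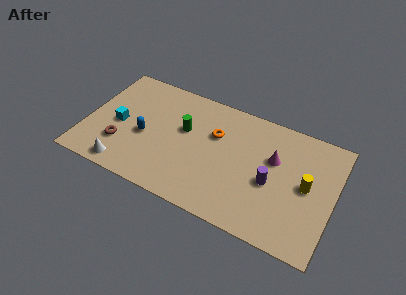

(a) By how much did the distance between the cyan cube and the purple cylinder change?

-1.3

They were about 9.9 units apart before and 8.6 after — 1.3 units closer together.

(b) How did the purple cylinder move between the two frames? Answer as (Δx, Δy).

(-0.5, 0.4)

The purple cylinder started near (10.9, 2.9) and ended near (10.4, 3.3).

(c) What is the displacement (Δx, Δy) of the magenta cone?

(-1.1, -1.2)

The magenta cone started near (11.5, 6.0) and ended near (10.4, 4.8).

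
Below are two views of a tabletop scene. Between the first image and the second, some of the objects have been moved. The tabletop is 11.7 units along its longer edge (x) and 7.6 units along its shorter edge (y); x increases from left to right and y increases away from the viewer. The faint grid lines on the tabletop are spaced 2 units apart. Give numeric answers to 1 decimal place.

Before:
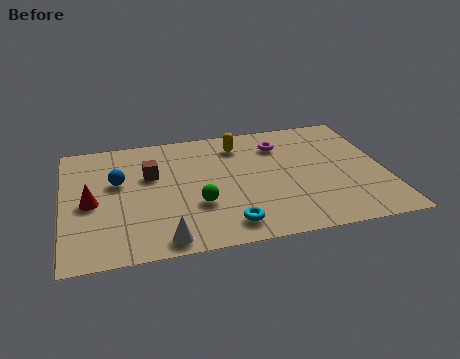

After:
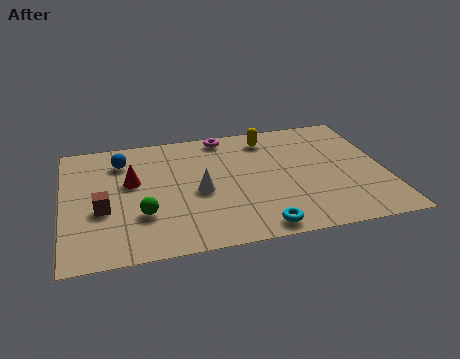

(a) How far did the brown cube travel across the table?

2.5

The brown cube moved from about (3.2, 4.8) to (1.4, 3.0), a distance of √(1.8² + 1.8²) ≈ 2.5.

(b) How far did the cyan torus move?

1.2

The cyan torus moved from about (5.8, 1.2) to (6.9, 0.8), a distance of √(1.1² + 0.4²) ≈ 1.2.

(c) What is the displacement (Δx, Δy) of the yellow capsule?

(1.1, 0.2)

The yellow capsule started near (6.5, 6.1) and ended near (7.6, 6.3).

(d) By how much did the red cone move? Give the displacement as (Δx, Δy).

(1.5, 1.0)

The red cone was at about (1.0, 3.5) and moved to about (2.5, 4.5).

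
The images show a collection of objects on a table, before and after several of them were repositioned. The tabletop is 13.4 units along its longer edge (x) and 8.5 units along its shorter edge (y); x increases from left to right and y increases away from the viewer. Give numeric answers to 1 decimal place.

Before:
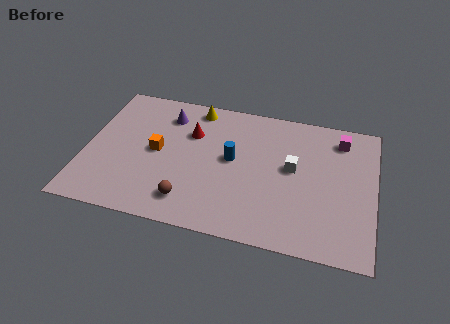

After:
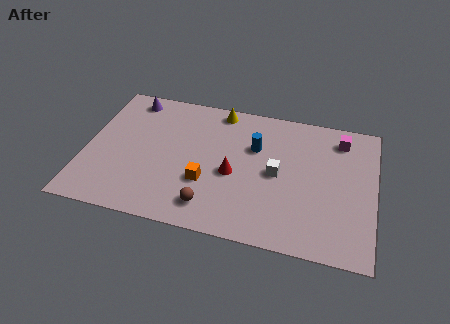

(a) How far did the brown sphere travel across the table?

1.0

From (5.0, 1.6) to (6.0, 1.5), the brown sphere covered √(1.0² + 0.1²) ≈ 1.0 units.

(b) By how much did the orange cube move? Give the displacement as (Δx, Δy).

(2.4, -1.4)

From the two frames, the orange cube sits at roughly (3.3, 4.3) before and (5.7, 2.9) after.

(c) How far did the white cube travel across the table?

0.9

The white cube moved from about (9.6, 4.7) to (8.9, 4.2), a distance of √(0.7² + 0.5²) ≈ 0.9.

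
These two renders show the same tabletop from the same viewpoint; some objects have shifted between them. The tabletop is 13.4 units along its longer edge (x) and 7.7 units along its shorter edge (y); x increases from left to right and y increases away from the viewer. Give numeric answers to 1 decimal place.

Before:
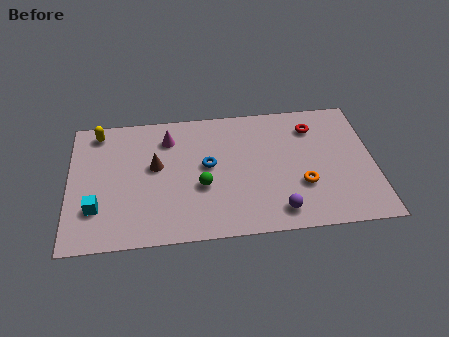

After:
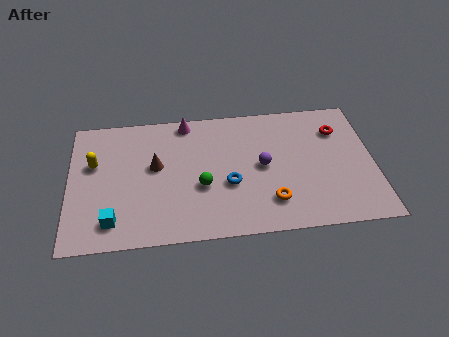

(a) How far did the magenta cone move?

1.2

From (4.4, 6.0) to (5.2, 6.9), the magenta cone covered √(0.8² + 0.9²) ≈ 1.2 units.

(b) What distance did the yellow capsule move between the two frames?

1.9

The yellow capsule was near (1.3, 6.7) before and (1.1, 4.8) after, so it travelled √(0.2² + 1.9²) ≈ 1.9 units.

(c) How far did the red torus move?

1.1

From (10.8, 6.0) to (11.9, 5.7), the red torus covered √(1.1² + 0.3²) ≈ 1.1 units.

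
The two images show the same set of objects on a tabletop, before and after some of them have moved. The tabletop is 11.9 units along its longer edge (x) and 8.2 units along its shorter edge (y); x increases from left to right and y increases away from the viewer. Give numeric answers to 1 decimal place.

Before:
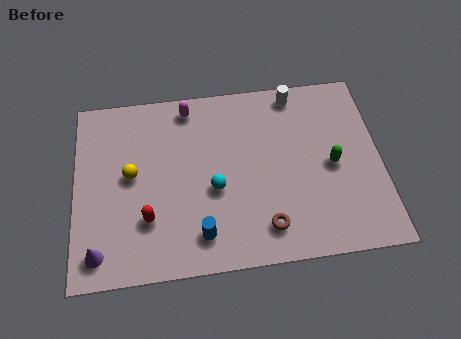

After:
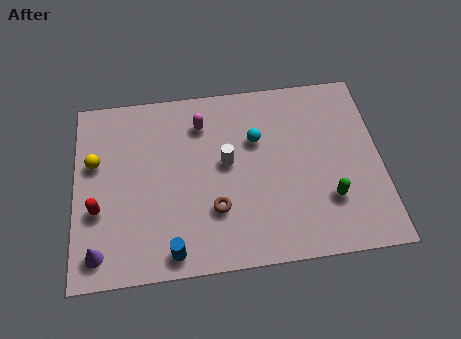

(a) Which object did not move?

the purple cone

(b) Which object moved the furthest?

the white cylinder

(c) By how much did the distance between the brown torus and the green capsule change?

+0.8

They were about 3.6 units apart before and 4.4 after — 0.8 units further apart.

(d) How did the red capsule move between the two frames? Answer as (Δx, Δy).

(-1.9, 0.6)

The red capsule was at about (2.8, 2.4) and moved to about (0.9, 3.0).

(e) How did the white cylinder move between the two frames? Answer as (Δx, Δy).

(-2.8, -2.8)

The white cylinder started near (8.7, 7.3) and ended near (5.9, 4.5).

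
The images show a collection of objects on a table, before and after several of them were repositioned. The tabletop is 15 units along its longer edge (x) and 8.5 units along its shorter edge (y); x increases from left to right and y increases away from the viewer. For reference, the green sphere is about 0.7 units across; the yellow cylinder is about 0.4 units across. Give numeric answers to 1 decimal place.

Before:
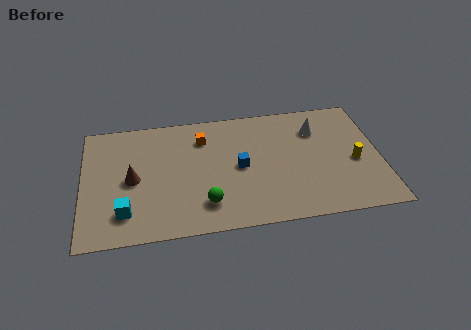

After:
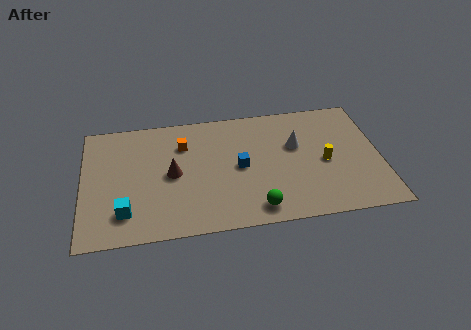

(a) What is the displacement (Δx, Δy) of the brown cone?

(2.0, 0.1)

From the two frames, the brown cone sits at roughly (2.5, 4.1) before and (4.5, 4.2) after.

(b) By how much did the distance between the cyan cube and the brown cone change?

+1.1

Before: roughly 2.2 units apart; after: 3.3. That's 1.1 units further apart.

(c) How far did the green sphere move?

2.6

The green sphere moved from about (6.1, 1.9) to (8.6, 1.2), a distance of √(2.5² + 0.7²) ≈ 2.6.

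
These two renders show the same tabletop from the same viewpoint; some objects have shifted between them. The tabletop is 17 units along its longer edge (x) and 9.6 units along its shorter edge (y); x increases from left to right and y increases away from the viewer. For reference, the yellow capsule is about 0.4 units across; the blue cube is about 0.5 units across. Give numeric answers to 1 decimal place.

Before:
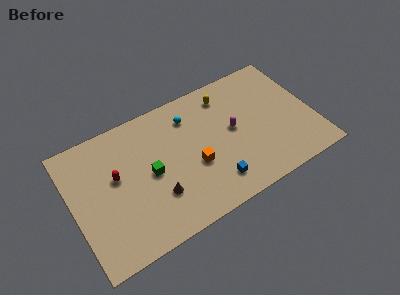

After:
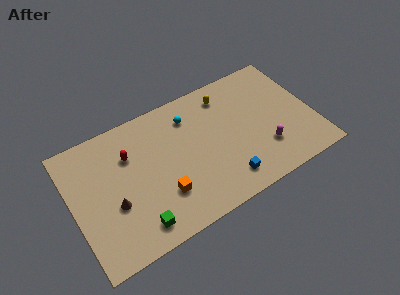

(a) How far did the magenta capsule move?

3.1

From (11.4, 5.1) to (13.3, 2.7), the magenta capsule covered √(1.9² + 2.4²) ≈ 3.1 units.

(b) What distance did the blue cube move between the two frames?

0.8

The blue cube was near (9.5, 1.9) before and (10.3, 1.7) after, so it travelled √(0.8² + 0.2²) ≈ 0.8 units.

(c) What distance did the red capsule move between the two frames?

1.6

The red capsule moved from about (3.1, 5.6) to (4.2, 6.7), a distance of √(1.1² + 1.1²) ≈ 1.6.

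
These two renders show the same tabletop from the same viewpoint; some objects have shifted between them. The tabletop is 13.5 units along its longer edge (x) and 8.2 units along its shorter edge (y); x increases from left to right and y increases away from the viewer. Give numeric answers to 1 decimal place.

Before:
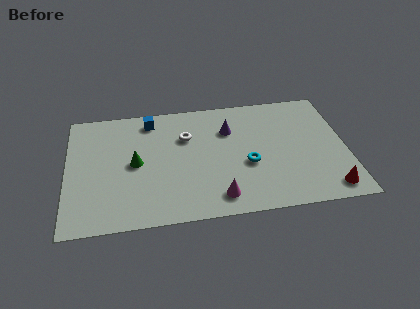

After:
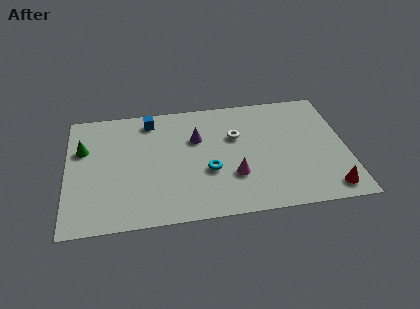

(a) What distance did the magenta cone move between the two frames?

1.5

The magenta cone was near (7.2, 1.3) before and (8.0, 2.6) after, so it travelled √(0.8² + 1.3²) ≈ 1.5 units.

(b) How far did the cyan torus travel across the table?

1.9

The cyan torus moved from about (8.7, 3.3) to (6.8, 3.1), a distance of √(1.9² + 0.2²) ≈ 1.9.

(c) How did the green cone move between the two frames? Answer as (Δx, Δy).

(-2.5, 1.3)

From the two frames, the green cone sits at roughly (3.3, 4.1) before and (0.8, 5.4) after.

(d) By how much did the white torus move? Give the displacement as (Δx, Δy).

(2.4, -0.3)

The white torus was at about (5.8, 5.6) and moved to about (8.2, 5.3).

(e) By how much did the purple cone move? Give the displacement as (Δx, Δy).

(-1.6, -0.4)

The purple cone was at about (7.9, 5.8) and moved to about (6.3, 5.4).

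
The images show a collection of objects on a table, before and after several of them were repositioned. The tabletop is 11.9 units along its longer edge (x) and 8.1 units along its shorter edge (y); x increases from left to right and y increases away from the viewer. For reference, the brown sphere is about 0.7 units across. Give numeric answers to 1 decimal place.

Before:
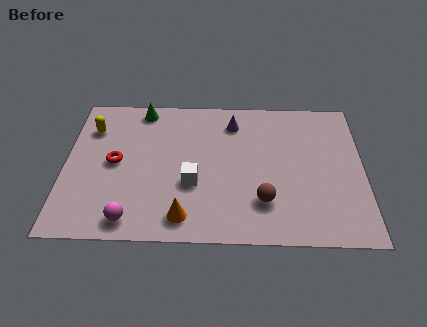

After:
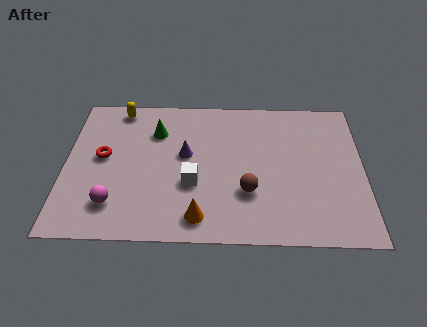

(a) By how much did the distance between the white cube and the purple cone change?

-2.2

They were about 3.8 units apart before and 1.6 after — 2.2 units closer together.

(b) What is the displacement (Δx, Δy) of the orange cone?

(0.6, 0.0)

The orange cone was at about (4.8, 1.2) and moved to about (5.4, 1.2).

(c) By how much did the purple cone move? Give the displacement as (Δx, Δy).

(-1.9, -1.9)

The purple cone was at about (6.7, 6.5) and moved to about (4.8, 4.6).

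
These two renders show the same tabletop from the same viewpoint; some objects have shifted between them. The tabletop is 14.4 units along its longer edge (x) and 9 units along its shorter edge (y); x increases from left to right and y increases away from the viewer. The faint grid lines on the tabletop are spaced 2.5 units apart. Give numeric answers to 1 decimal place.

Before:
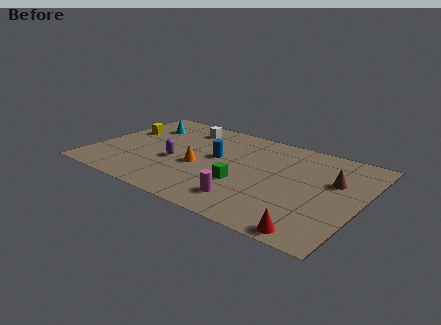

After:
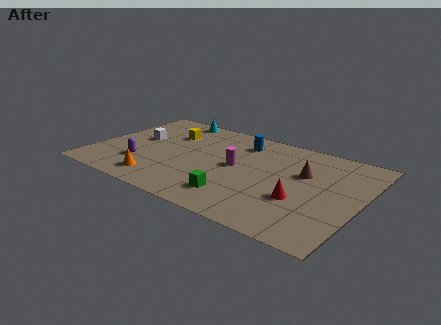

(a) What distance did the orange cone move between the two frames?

2.9

From (5.8, 3.8) to (4.0, 1.5), the orange cone covered √(1.8² + 2.3²) ≈ 2.9 units.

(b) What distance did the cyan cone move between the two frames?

2.0

The cyan cone moved from about (2.1, 6.7) to (3.4, 8.2), a distance of √(1.3² + 1.5²) ≈ 2.0.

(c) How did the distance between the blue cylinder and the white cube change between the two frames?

+2.6

The distance was about 3.2 in the first image and 5.8 in the second, so they moved 2.6 units further apart.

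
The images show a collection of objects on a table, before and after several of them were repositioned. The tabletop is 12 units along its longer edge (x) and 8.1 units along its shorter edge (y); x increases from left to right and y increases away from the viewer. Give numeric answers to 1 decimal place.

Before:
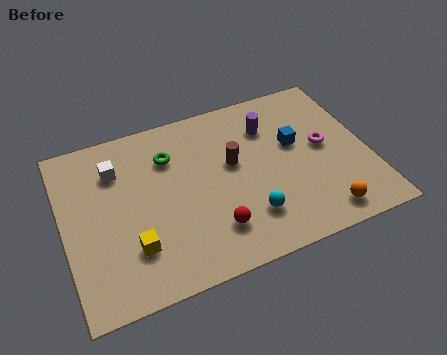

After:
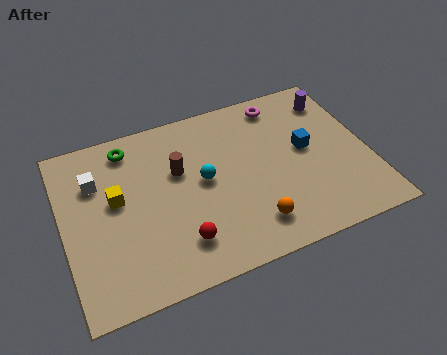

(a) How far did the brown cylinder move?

2.1

From (6.7, 4.7) to (4.6, 5.1), the brown cylinder covered √(2.1² + 0.4²) ≈ 2.1 units.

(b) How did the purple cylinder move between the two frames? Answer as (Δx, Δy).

(2.7, 0.5)

The purple cylinder started near (8.3, 6.0) and ended near (11.0, 6.5).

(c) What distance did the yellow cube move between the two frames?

2.4

The yellow cube moved from about (2.5, 2.2) to (2.1, 4.6), a distance of √(0.4² + 2.4²) ≈ 2.4.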